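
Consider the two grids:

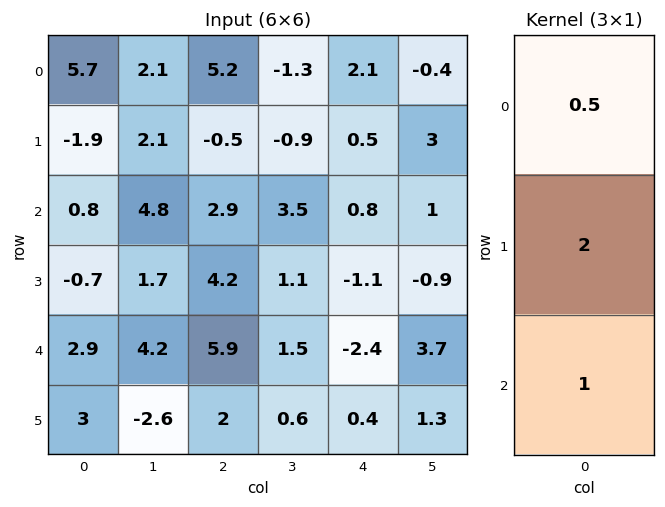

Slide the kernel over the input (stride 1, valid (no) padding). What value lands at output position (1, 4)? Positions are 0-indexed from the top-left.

The receptive field on the input at this output position is [0.5 / 0.8 / -1.1]. Elementwise product with the kernel and sum: 0.5·0.5 + 0.8·2 + -1.1·1.

0.75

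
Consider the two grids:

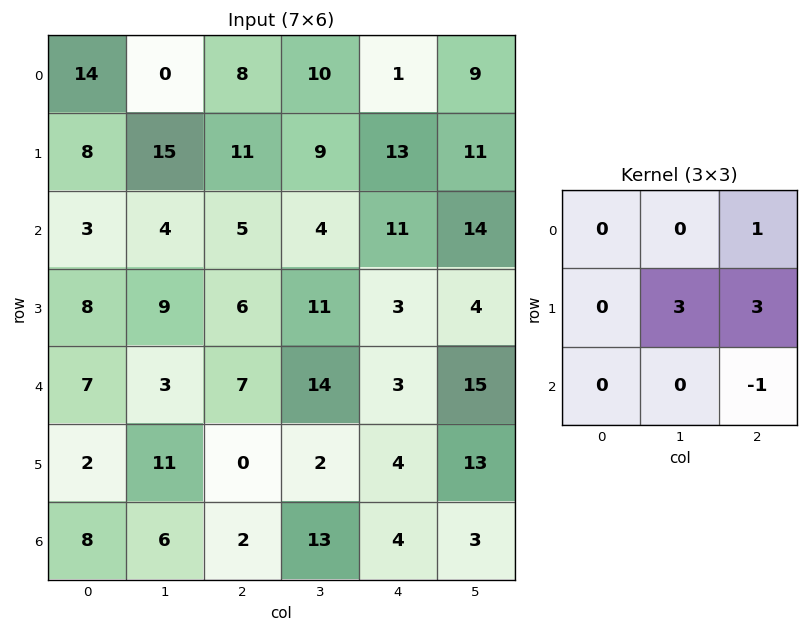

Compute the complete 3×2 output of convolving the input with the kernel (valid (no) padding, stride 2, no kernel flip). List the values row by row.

Output[0,0]: The receptive field on the input at this output position is [14 0 8 / 8 15 11 / 3 4 5]. Elementwise product with the kernel and sum: 8·1 + 15·3 + 11·3 + 5·-1.

81 56
43 50
38 17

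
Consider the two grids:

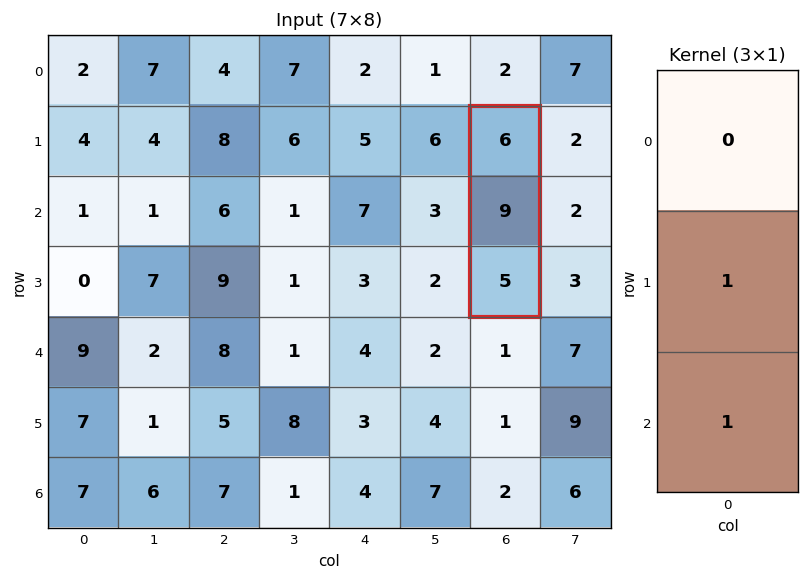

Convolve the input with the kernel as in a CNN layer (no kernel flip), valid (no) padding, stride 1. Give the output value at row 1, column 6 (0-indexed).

The receptive field on the input at this output position is [6 / 9 / 5]. Elementwise product with the kernel and sum: 9·1 + 5·1.

14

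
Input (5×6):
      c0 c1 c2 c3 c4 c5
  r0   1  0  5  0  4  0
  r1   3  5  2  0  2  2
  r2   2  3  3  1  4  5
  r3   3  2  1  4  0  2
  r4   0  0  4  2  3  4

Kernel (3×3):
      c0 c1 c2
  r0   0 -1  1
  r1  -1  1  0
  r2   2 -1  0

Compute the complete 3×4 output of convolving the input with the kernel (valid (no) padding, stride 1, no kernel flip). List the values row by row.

Output[0,0]: The receptive field on the input at this output position is [1 0 5 / 3 5 2 / 2 3 3]. Elementwise product with the kernel and sum: 0·-1 + 5·1 + 3·-1 + 5·1 + 2·2 + 3·-1.
Output[0,1]: The receptive field on the input at this output position is [0 5 0 / 5 2 0 / 3 3 1]. Elementwise product with the kernel and sum: 5·-1 + 0·1 + 5·-1 + 2·1 + 3·2 + 3·-1.

8 -5 7 -4
2 1 -2 11
-1 -7 12 -2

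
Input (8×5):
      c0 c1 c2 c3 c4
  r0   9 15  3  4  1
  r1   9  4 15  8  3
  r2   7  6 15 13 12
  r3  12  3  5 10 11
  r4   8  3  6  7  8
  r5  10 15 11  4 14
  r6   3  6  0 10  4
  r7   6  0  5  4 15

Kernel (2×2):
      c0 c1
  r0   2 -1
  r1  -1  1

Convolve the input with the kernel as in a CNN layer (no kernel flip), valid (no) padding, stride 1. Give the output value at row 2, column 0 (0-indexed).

-1

The receptive field on the input at this output position is [7 6 / 12 3]. Elementwise product with the kernel and sum: 7·2 + 6·-1 + 12·-1 + 3·1.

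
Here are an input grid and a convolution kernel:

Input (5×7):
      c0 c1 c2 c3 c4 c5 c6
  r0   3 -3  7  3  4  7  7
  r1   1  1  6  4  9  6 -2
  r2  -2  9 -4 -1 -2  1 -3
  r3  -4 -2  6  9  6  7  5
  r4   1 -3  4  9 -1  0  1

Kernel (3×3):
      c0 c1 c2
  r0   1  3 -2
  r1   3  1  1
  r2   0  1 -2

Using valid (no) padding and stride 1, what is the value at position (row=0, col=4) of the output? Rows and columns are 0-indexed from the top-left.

49

The receptive field on the input at this output position is [4 7 7 / 9 6 -2 / -2 1 -3]. Elementwise product with the kernel and sum: 4·1 + 7·3 + 7·-2 + 9·3 + 6·1 + -2·1 + 1·1 + -3·-2.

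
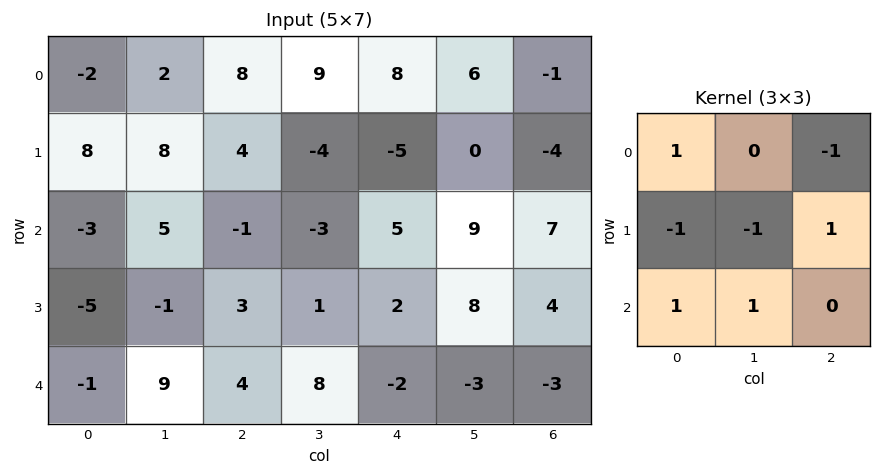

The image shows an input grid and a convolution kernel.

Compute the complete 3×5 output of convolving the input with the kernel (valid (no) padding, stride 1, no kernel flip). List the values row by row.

Output[0,0]: The receptive field on the input at this output position is [-2 2 8 / 8 8 4 / -3 5 -1]. Elementwise product with the kernel and sum: -2·1 + 8·-1 + 8·-1 + 8·-1 + 4·1 + -3·1 + 5·1.

-20 -19 -9 14 24
-5 7 22 6 2
15 20 4 -1 -13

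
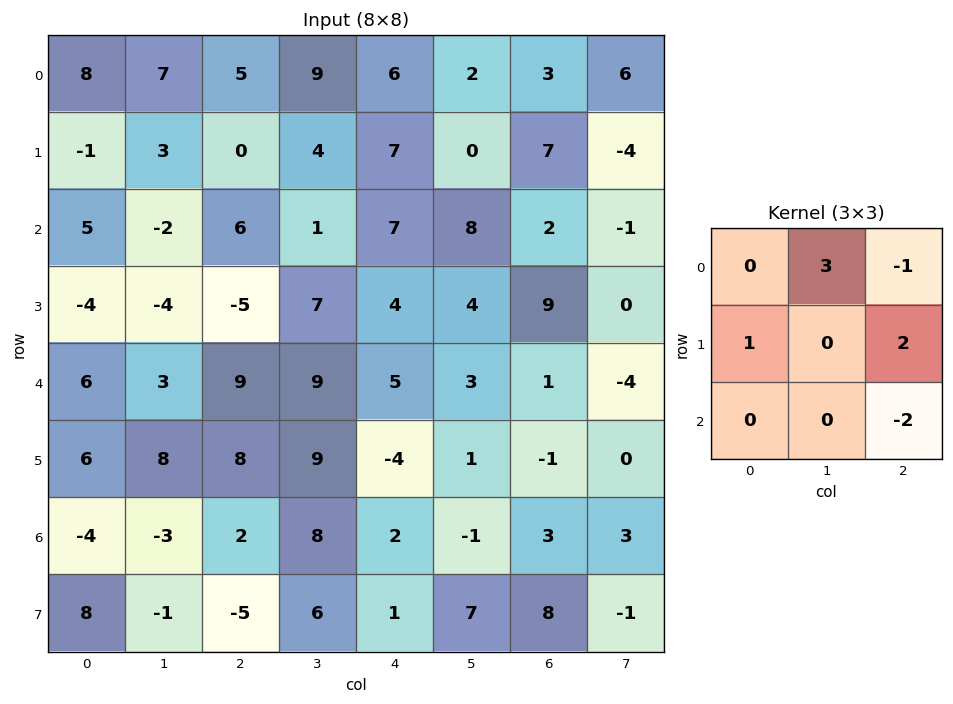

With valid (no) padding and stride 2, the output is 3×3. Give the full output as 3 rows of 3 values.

Output[0,0]: The receptive field on the input at this output position is [8 7 5 / -1 3 0 / 5 -2 6]. Elementwise product with the kernel and sum: 7·3 + 5·-1 + -1·1 + 0·2 + 6·-2.

3 21 20
-44 -11 42
18 18 -4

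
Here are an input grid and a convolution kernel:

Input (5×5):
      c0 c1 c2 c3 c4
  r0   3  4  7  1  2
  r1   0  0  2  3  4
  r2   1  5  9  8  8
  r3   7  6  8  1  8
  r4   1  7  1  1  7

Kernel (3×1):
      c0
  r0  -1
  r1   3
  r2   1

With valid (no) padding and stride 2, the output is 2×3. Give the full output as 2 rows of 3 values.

-2 8 18
21 16 23

Output[0,0]: The receptive field on the input at this output position is [3 / 0 / 1]. Elementwise product with the kernel and sum: 3·-1 + 0·3 + 1·1.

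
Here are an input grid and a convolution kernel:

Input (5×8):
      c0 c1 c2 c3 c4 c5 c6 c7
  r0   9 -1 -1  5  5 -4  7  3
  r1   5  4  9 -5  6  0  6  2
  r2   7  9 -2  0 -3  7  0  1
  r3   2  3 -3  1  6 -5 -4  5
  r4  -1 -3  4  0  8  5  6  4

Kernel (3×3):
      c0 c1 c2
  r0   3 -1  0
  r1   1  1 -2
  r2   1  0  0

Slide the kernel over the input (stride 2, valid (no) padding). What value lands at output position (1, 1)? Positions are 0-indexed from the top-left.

-16

The receptive field on the input at this output position is [-2 0 -3 / -3 1 6 / 4 0 8]. Elementwise product with the kernel and sum: -2·3 + 0·-1 + -3·1 + 1·1 + 6·-2 + 4·1.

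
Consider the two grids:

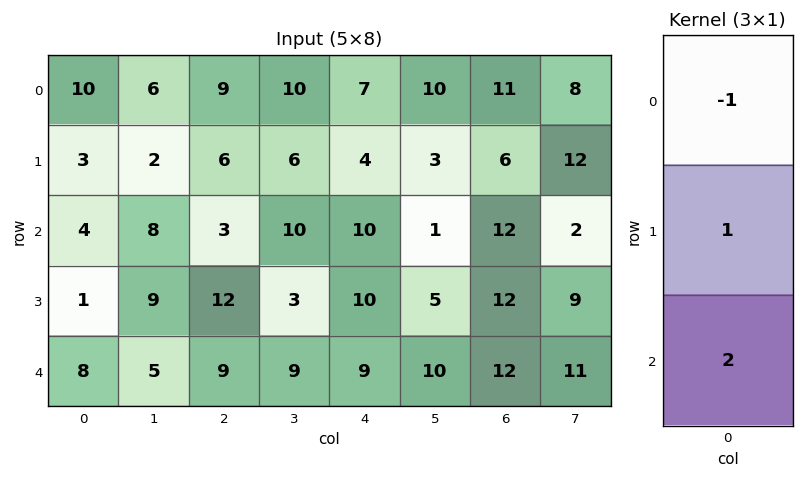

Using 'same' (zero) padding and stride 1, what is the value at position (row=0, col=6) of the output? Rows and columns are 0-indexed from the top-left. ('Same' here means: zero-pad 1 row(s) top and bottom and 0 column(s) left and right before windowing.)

23

The receptive field on the zero-padded input at this output position is [0 / 11 / 6]. Elementwise product with the kernel and sum: 0·-1 + 11·1 + 6·2.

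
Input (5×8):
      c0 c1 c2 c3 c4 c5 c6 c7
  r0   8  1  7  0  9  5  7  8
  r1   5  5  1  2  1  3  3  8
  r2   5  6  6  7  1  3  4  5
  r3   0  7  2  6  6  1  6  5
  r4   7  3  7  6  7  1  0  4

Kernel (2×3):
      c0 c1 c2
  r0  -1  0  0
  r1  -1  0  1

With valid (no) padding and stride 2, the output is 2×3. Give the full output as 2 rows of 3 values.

-12 -7 -7
-3 -2 -1

Output[0,0]: The receptive field on the input at this output position is [8 1 7 / 5 5 1]. Elementwise product with the kernel and sum: 8·-1 + 5·-1 + 1·1.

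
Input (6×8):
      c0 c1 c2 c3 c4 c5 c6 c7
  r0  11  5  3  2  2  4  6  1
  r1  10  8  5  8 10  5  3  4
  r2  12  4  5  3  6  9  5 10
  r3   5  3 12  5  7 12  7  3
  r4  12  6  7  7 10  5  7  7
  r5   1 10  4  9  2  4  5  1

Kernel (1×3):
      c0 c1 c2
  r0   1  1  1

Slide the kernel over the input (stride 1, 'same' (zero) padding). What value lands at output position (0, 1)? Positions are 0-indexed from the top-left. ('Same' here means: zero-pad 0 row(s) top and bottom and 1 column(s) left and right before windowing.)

19

The receptive field on the zero-padded input at this output position is [11 5 3]. Elementwise product with the kernel and sum: 11·1 + 5·1 + 3·1.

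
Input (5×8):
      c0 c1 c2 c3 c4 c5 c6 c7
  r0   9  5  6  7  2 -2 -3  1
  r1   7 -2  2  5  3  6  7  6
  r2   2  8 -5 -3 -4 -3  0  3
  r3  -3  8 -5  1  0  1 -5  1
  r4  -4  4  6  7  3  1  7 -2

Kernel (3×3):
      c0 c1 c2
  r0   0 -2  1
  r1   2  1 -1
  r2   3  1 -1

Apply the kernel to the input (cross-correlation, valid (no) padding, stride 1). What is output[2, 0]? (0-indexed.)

The receptive field on the input at this output position is [2 8 -5 / -3 8 -5 / -4 4 6]. Elementwise product with the kernel and sum: 8·-2 + -5·1 + -3·2 + 8·1 + -5·-1 + -4·3 + 4·1 + 6·-1.

-28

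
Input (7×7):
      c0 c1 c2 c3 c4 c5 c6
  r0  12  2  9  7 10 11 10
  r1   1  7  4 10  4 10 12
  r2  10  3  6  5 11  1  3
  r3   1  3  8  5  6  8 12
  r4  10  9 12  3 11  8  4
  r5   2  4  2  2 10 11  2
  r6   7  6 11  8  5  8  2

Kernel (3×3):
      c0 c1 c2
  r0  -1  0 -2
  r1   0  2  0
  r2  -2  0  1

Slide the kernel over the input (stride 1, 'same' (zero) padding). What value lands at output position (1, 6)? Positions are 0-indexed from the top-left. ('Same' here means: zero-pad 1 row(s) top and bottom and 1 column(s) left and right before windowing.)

The receptive field on the zero-padded input at this output position is [11 10 0 / 10 12 0 / 1 3 0]. Elementwise product with the kernel and sum: 11·-1 + 0·-2 + 12·2 + 1·-2 + 0·1.

11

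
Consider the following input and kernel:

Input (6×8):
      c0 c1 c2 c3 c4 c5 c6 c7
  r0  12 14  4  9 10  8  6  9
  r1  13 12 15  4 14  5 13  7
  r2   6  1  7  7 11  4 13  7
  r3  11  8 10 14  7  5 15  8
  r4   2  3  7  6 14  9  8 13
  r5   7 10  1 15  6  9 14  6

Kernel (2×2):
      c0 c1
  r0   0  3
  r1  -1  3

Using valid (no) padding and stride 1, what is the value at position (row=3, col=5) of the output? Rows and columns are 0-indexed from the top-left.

60

The receptive field on the input at this output position is [5 15 / 9 8]. Elementwise product with the kernel and sum: 15·3 + 9·-1 + 8·3.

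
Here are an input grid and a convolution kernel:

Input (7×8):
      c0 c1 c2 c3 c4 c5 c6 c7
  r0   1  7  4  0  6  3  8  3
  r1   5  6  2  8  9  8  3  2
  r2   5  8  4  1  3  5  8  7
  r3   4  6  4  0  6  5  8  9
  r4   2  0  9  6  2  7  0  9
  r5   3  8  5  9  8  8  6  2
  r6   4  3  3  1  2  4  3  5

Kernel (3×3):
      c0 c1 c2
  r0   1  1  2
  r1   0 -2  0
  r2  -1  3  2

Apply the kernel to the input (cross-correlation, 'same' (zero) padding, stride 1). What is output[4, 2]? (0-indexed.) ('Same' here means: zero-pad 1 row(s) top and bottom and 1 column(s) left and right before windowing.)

The receptive field on the zero-padded input at this output position is [6 4 0 / 0 9 6 / 8 5 9]. Elementwise product with the kernel and sum: 6·1 + 4·1 + 0·2 + 9·-2 + 8·-1 + 5·3 + 9·2.

17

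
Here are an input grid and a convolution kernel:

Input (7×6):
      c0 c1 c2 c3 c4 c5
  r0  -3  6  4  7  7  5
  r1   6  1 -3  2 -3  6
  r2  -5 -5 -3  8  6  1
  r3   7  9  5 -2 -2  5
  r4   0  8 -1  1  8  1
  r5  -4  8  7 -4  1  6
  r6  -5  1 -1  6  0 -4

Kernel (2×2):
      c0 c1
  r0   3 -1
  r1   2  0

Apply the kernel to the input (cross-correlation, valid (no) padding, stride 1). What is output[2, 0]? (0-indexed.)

4

The receptive field on the input at this output position is [-5 -5 / 7 9]. Elementwise product with the kernel and sum: -5·3 + -5·-1 + 7·2.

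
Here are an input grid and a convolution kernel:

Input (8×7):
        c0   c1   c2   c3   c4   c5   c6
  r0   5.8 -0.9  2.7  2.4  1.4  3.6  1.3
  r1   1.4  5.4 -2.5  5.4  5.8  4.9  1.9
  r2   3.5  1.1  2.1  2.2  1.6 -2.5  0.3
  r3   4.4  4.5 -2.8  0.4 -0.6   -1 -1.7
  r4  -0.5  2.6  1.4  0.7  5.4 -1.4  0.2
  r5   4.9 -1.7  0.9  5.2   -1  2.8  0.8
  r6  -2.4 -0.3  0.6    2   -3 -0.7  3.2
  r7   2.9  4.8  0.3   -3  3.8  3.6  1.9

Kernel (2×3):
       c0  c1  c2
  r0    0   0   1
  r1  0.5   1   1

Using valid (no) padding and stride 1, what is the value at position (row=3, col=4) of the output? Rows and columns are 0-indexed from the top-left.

-0.2

The receptive field on the input at this output position is [-0.6 -1 -1.7 / 5.4 -1.4 0.2]. Elementwise product with the kernel and sum: -1.7·1 + 5.4·0.5 + -1.4·1 + 0.2·1.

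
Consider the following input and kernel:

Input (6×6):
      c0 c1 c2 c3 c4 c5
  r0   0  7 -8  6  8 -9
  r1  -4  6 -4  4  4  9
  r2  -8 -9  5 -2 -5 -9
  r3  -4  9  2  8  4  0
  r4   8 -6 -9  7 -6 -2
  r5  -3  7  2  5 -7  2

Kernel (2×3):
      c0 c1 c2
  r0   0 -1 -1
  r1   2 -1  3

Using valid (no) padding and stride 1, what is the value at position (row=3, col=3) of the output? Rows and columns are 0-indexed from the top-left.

The receptive field on the input at this output position is [8 4 0 / 7 -6 -2]. Elementwise product with the kernel and sum: 4·-1 + 0·-1 + 7·2 + -6·-1 + -2·3.

10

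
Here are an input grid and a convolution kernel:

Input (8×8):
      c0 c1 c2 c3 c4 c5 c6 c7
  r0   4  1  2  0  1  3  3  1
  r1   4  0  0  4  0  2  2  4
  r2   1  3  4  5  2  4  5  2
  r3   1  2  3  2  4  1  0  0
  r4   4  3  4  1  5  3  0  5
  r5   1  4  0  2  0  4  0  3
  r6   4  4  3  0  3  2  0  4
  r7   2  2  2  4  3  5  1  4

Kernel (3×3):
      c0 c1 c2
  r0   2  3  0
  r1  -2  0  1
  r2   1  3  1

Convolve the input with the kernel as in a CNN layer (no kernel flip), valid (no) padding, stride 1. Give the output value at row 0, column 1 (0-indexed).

The receptive field on the input at this output position is [1 2 0 / 0 0 4 / 3 4 5]. Elementwise product with the kernel and sum: 1·2 + 2·3 + 0·-2 + 4·1 + 3·1 + 4·3 + 5·1.

32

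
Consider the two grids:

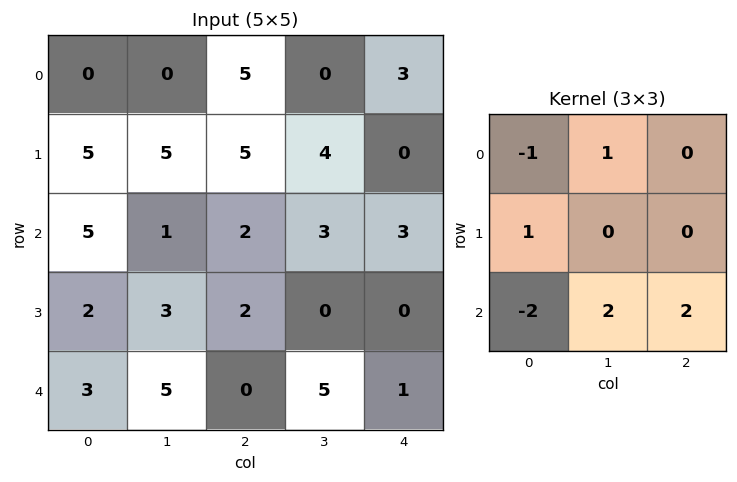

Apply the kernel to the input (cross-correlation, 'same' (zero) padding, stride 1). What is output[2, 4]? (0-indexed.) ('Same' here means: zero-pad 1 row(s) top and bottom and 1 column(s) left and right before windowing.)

-1

The receptive field on the zero-padded input at this output position is [4 0 0 / 3 3 0 / 0 0 0]. Elementwise product with the kernel and sum: 4·-1 + 0·1 + 3·1 + 0·-2 + 0·2 + 0·2.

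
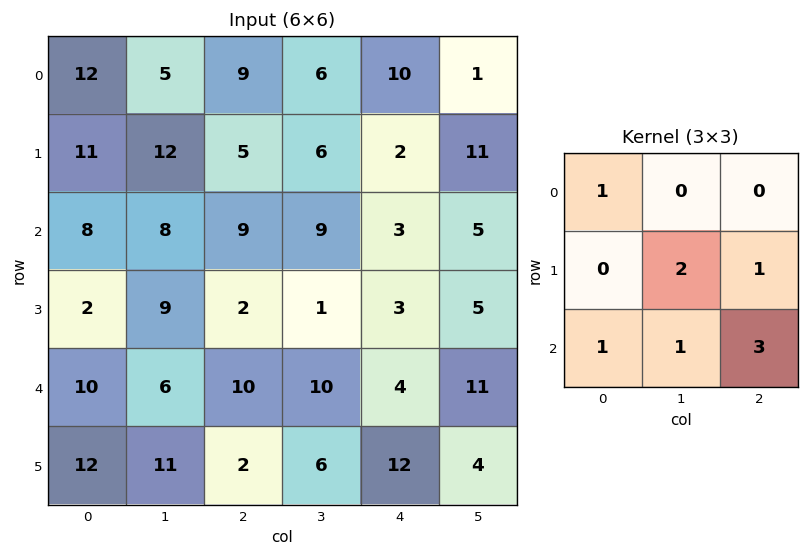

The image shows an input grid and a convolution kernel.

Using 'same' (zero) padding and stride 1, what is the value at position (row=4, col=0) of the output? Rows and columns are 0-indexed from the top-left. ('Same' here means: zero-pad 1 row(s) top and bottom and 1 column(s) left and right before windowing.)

71

The receptive field on the zero-padded input at this output position is [0 2 9 / 0 10 6 / 0 12 11]. Elementwise product with the kernel and sum: 0·1 + 10·2 + 6·1 + 0·1 + 12·1 + 11·3.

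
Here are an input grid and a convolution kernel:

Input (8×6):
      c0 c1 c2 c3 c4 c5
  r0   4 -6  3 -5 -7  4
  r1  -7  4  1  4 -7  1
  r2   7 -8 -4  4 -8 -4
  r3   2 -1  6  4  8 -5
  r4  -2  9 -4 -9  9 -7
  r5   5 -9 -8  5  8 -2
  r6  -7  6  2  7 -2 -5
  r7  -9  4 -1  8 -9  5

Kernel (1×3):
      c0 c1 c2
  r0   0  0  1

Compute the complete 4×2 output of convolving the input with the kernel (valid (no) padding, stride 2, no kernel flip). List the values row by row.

Output[0,0]: The receptive field on the input at this output position is [4 -6 3]. Elementwise product with the kernel and sum: 3·1.

3 -7
-4 -8
-4 9
2 -2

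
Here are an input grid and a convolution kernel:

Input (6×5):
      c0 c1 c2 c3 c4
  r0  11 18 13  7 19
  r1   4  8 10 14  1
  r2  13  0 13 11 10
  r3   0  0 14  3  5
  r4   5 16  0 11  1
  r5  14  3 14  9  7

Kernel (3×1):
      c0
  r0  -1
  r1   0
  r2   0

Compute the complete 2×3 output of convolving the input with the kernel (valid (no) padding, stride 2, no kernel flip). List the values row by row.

Output[0,0]: The receptive field on the input at this output position is [11 / 4 / 13]. Elementwise product with the kernel and sum: 11·-1.

-11 -13 -19
-13 -13 -10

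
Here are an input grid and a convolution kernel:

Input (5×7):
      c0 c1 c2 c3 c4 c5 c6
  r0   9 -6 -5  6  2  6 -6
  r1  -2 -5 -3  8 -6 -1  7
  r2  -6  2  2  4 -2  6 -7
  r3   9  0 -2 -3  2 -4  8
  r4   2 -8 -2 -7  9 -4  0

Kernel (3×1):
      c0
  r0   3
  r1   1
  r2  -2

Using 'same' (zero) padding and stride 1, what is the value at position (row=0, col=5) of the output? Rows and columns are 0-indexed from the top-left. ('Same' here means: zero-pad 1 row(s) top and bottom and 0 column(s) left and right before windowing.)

The receptive field on the zero-padded input at this output position is [0 / 6 / -1]. Elementwise product with the kernel and sum: 0·3 + 6·1 + -1·-2.

8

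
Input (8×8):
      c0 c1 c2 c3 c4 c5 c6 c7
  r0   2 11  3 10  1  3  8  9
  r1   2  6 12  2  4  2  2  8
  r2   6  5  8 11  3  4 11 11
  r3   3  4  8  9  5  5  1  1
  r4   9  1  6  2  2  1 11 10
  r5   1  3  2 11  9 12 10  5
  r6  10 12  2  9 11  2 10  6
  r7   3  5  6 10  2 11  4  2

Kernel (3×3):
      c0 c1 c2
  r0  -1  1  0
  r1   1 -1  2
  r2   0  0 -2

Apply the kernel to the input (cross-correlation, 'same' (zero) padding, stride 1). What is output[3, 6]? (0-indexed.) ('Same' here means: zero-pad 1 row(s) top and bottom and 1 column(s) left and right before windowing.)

The receptive field on the zero-padded input at this output position is [4 11 11 / 5 1 1 / 1 11 10]. Elementwise product with the kernel and sum: 4·-1 + 11·1 + 5·1 + 1·-1 + 1·2 + 10·-2.

-7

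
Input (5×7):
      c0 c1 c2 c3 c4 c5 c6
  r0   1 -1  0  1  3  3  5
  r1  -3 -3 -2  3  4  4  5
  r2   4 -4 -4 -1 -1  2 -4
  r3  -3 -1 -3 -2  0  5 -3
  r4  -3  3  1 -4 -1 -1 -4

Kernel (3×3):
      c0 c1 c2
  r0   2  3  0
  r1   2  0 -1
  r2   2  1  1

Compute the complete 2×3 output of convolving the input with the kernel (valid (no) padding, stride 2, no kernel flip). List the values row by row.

Output[0,0]: The receptive field on the input at this output position is [1 -1 0 / -3 -3 -2 / 4 -4 -4]. Elementwise product with the kernel and sum: 1·2 + -1·3 + -3·2 + -2·-1 + 4·2 + -4·1 + -4·1.

-5 -15 14
-9 -20 0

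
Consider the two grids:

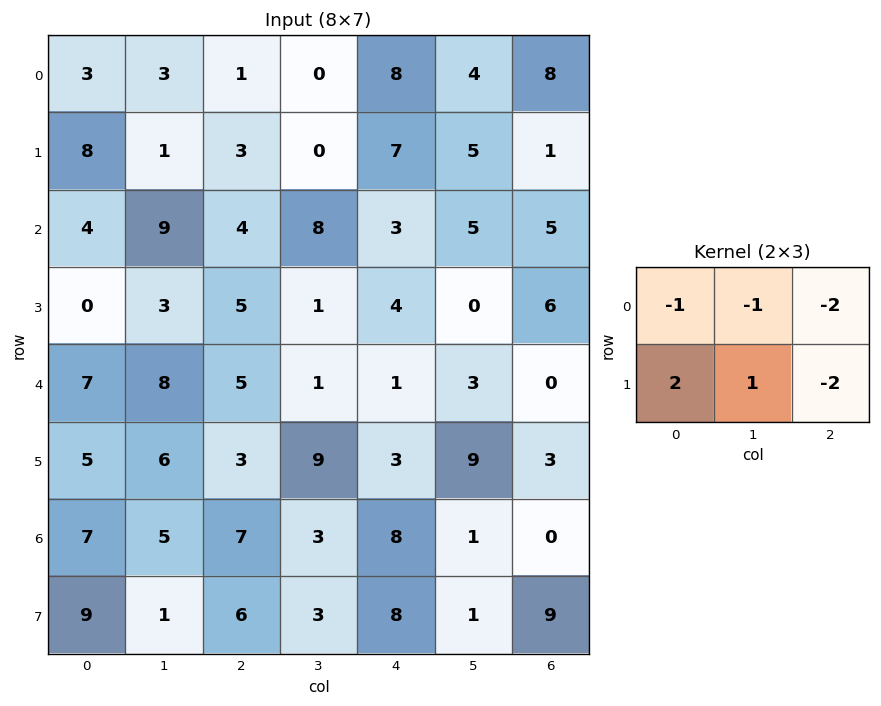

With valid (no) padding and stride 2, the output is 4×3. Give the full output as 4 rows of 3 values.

Output[0,0]: The receptive field on the input at this output position is [3 3 1 / 8 1 3]. Elementwise product with the kernel and sum: 3·-1 + 3·-1 + 1·-2 + 8·2 + 1·1 + 3·-2.

3 -25 -11
-28 -15 -22
-15 1 5
-19 -27 -10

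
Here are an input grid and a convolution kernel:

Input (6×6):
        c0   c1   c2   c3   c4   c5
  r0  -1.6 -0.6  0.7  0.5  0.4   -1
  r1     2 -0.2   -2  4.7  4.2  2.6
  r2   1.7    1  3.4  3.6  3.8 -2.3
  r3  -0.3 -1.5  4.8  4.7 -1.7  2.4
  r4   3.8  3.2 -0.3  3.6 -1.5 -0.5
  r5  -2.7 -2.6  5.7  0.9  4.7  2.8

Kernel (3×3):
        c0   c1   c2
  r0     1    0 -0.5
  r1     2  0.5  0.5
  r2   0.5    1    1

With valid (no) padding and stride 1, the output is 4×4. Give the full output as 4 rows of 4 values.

6.2 7.6 10.05 17.1
11.75 11.7 11.8 14.4
5.85 5.85 14.55 14.3
8.1 9.5 14.55 17.65

Output[0,0]: The receptive field on the input at this output position is [-1.6 -0.6 0.7 / 2 -0.2 -2 / 1.7 1 3.4]. Elementwise product with the kernel and sum: -1.6·1 + 0.7·-0.5 + 2·2 + -0.2·0.5 + -2·0.5 + 1.7·0.5 + 1·1 + 3.4·1.
Output[0,1]: The receptive field on the input at this output position is [-0.6 0.7 0.5 / -0.2 -2 4.7 / 1 3.4 3.6]. Elementwise product with the kernel and sum: -0.6·1 + 0.5·-0.5 + -0.2·2 + -2·0.5 + 4.7·0.5 + 1·0.5 + 3.4·1 + 3.6·1.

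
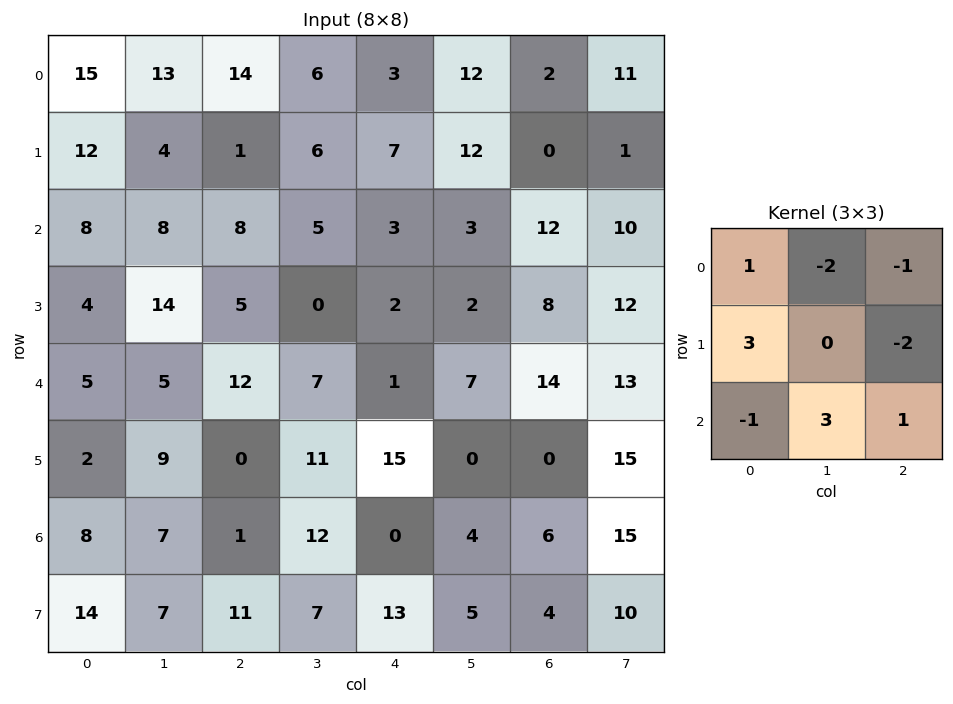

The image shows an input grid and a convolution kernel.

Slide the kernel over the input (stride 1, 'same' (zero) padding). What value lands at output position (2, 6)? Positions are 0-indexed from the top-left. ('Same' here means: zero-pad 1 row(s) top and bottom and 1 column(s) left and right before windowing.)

The receptive field on the zero-padded input at this output position is [12 0 1 / 3 12 10 / 2 8 12]. Elementwise product with the kernel and sum: 12·1 + 0·-2 + 1·-1 + 3·3 + 10·-2 + 2·-1 + 8·3 + 12·1.

34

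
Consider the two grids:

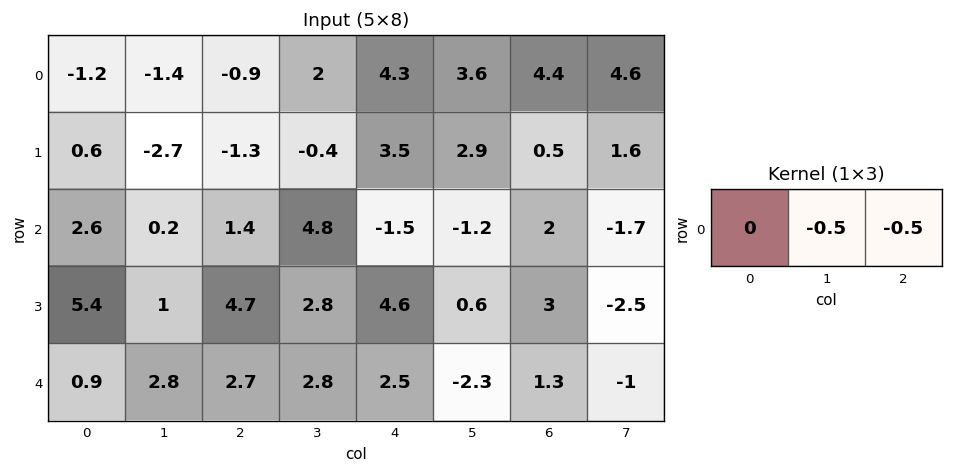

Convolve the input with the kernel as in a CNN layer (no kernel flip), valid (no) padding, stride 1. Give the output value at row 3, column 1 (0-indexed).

-3.75

The receptive field on the input at this output position is [1 4.7 2.8]. Elementwise product with the kernel and sum: 4.7·-0.5 + 2.8·-0.5.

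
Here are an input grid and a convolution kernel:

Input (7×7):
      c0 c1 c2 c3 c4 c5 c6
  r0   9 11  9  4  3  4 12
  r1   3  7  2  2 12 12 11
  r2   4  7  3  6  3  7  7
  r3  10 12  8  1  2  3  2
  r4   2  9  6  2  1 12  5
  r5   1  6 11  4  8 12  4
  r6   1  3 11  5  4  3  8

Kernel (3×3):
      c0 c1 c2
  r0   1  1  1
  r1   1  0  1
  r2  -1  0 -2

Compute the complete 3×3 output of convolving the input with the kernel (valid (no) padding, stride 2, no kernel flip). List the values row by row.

Output[0,0]: The receptive field on the input at this output position is [9 11 9 / 3 7 2 / 4 7 3]. Elementwise product with the kernel and sum: 9·1 + 11·1 + 9·1 + 3·1 + 2·1 + 4·-1 + 3·-2.

24 21 25
18 14 10
6 9 10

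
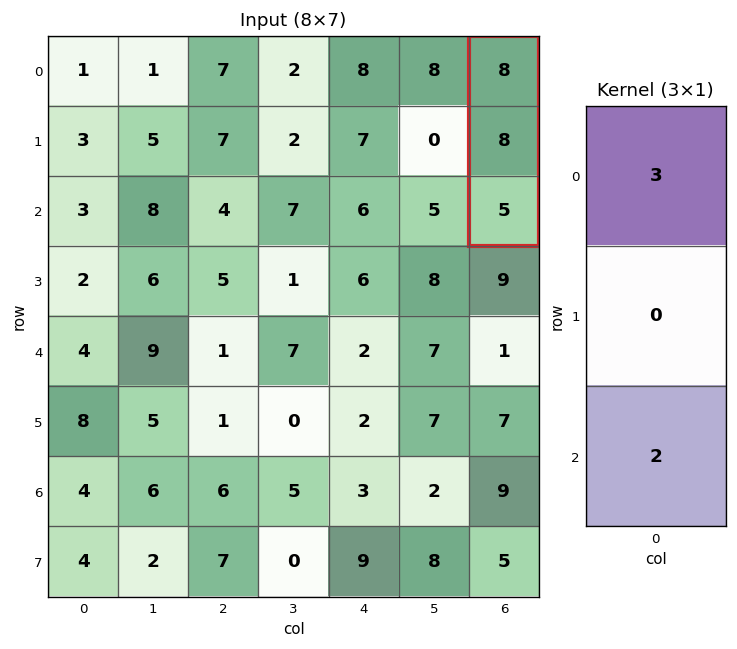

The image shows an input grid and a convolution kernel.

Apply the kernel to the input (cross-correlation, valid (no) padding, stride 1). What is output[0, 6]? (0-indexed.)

34

The receptive field on the input at this output position is [8 / 8 / 5]. Elementwise product with the kernel and sum: 8·3 + 5·2.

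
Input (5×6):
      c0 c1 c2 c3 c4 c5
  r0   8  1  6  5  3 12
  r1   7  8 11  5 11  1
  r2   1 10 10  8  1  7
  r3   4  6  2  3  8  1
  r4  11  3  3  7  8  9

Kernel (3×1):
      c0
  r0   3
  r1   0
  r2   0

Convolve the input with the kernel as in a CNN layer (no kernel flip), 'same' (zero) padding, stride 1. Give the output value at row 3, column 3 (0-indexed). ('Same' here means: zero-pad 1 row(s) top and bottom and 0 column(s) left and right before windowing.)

24

The receptive field on the zero-padded input at this output position is [8 / 3 / 7]. Elementwise product with the kernel and sum: 8·3.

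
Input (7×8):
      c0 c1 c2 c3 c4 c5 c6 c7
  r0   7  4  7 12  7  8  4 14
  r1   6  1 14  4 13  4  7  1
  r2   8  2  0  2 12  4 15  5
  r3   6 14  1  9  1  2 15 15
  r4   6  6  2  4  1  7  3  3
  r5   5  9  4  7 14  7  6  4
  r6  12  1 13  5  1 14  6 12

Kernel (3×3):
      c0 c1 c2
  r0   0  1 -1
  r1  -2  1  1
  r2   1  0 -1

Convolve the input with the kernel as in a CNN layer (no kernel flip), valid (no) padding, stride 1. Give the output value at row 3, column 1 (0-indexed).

-12

The receptive field on the input at this output position is [14 1 9 / 6 2 4 / 9 4 7]. Elementwise product with the kernel and sum: 1·1 + 9·-1 + 6·-2 + 2·1 + 4·1 + 9·1 + 7·-1.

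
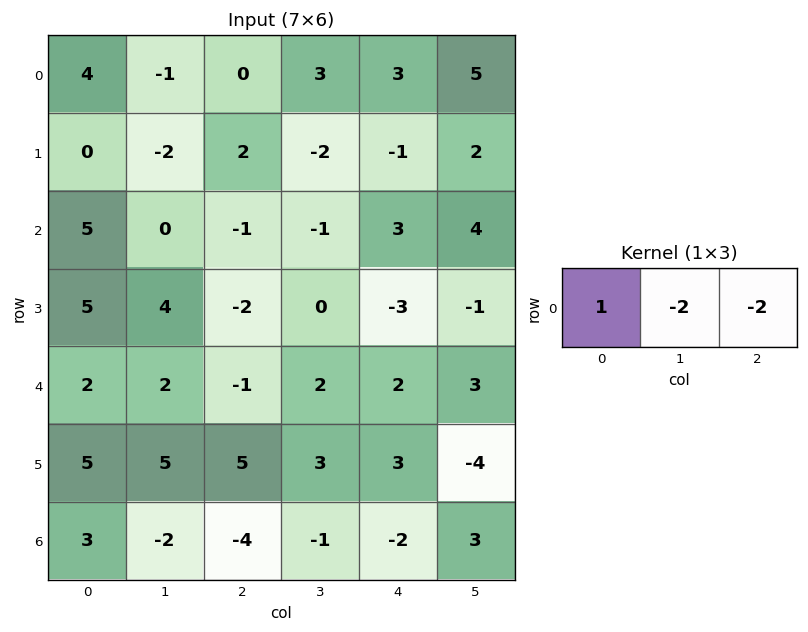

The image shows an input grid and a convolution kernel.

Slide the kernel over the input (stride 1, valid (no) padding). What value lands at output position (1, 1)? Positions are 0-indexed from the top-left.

-2

The receptive field on the input at this output position is [-2 2 -2]. Elementwise product with the kernel and sum: -2·1 + 2·-2 + -2·-2.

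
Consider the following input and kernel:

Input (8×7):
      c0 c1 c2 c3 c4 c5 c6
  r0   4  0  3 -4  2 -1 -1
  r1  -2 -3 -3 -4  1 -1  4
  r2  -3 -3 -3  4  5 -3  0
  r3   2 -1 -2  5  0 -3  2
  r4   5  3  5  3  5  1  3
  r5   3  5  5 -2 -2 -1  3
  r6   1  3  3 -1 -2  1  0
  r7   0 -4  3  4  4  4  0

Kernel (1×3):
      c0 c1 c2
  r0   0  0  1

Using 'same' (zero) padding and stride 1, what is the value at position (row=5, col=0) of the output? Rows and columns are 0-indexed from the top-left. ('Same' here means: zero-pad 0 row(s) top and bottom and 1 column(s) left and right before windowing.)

5

The receptive field on the zero-padded input at this output position is [0 3 5]. Elementwise product with the kernel and sum: 5·1.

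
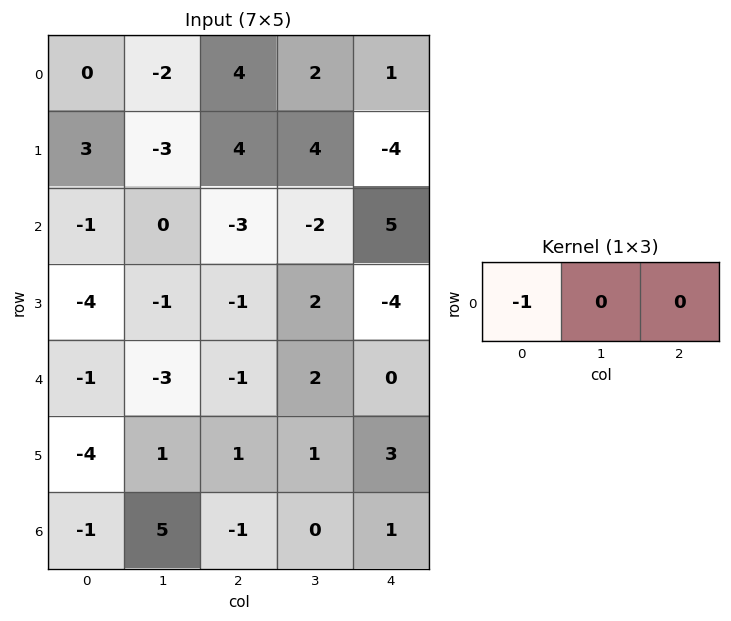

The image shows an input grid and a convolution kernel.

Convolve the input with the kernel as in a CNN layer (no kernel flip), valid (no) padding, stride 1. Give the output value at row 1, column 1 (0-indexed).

3

The receptive field on the input at this output position is [-3 4 4]. Elementwise product with the kernel and sum: -3·-1.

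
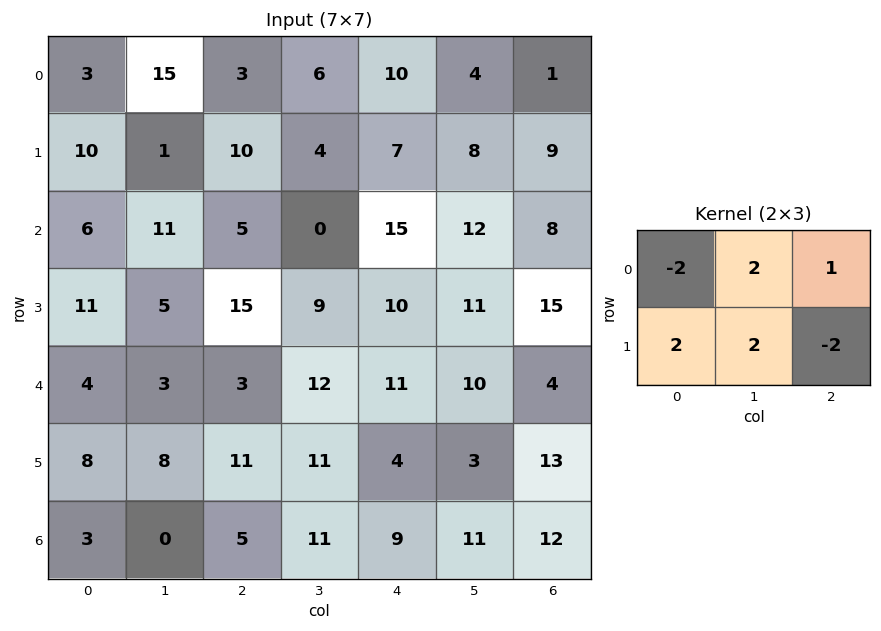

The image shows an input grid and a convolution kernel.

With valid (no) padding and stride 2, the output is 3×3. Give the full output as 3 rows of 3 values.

29 30 1
17 33 14
11 65 -10

Output[0,0]: The receptive field on the input at this output position is [3 15 3 / 10 1 10]. Elementwise product with the kernel and sum: 3·-2 + 15·2 + 3·1 + 10·2 + 1·2 + 10·-2.
Output[0,1]: The receptive field on the input at this output position is [3 6 10 / 10 4 7]. Elementwise product with the kernel and sum: 3·-2 + 6·2 + 10·1 + 10·2 + 4·2 + 7·-2.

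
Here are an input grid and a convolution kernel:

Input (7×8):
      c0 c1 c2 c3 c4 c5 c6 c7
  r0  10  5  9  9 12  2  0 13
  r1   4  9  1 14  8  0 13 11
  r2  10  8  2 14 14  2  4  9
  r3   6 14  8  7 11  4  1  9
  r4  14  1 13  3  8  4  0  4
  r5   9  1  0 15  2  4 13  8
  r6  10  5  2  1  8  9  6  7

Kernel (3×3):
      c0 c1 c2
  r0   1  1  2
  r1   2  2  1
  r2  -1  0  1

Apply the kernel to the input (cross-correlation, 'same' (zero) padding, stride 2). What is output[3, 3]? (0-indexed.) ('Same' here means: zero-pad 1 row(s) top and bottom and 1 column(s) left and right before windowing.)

The receptive field on the zero-padded input at this output position is [4 13 8 / 9 6 7 / 0 0 0]. Elementwise product with the kernel and sum: 4·1 + 13·1 + 8·2 + 9·2 + 6·2 + 7·1 + 0·-1 + 0·1.

70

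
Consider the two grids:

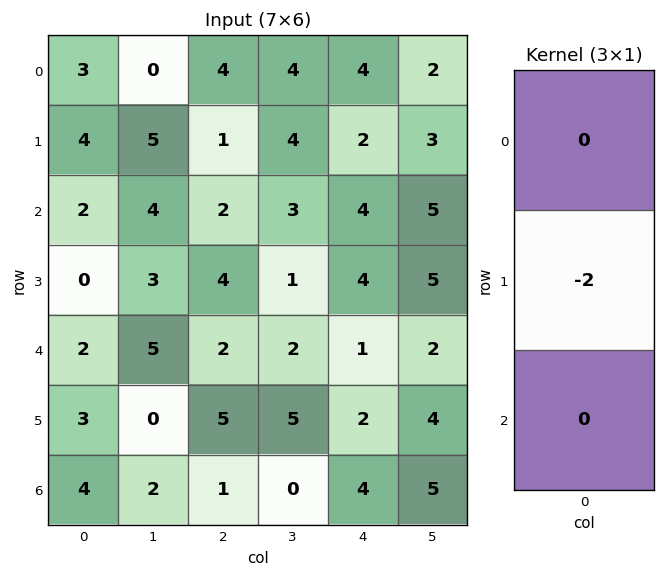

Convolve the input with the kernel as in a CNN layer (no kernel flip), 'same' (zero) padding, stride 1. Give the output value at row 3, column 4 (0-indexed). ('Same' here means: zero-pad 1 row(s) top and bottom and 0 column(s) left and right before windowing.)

-8

The receptive field on the zero-padded input at this output position is [4 / 4 / 1]. Elementwise product with the kernel and sum: 4·-2.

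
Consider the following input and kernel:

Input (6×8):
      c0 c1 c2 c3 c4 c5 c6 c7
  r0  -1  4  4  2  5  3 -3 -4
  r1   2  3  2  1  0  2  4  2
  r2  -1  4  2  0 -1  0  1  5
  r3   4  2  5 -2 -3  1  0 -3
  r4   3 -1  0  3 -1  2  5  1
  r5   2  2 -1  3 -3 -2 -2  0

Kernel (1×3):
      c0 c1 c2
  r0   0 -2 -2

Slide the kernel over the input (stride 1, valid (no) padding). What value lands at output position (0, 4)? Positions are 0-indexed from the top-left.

0

The receptive field on the input at this output position is [5 3 -3]. Elementwise product with the kernel and sum: 3·-2 + -3·-2.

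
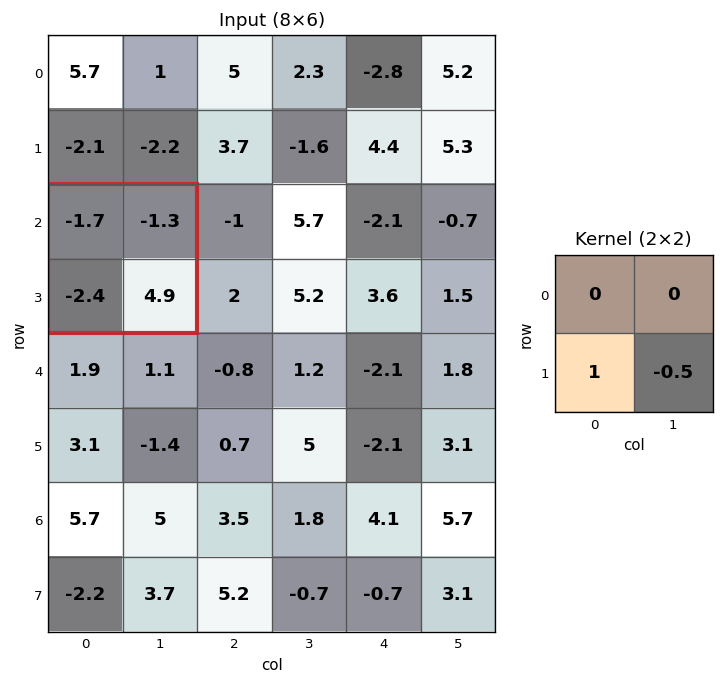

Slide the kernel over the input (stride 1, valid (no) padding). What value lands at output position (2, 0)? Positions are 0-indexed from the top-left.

The receptive field on the input at this output position is [-1.7 -1.3 / -2.4 4.9]. Elementwise product with the kernel and sum: -2.4·1 + 4.9·-0.5.

-4.85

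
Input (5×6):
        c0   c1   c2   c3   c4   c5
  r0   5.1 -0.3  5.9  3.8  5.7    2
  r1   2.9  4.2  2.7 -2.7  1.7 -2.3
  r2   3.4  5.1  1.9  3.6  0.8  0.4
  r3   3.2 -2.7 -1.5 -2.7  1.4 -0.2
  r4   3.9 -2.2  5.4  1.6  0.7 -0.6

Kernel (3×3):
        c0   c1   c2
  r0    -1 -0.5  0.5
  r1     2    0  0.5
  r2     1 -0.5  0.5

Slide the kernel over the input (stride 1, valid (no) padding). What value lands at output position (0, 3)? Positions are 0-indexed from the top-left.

-8.8

The receptive field on the input at this output position is [3.8 5.7 2 / -2.7 1.7 -2.3 / 3.6 0.8 0.4]. Elementwise product with the kernel and sum: 3.8·-1 + 5.7·-0.5 + 2·0.5 + -2.7·2 + -2.3·0.5 + 3.6·1 + 0.8·-0.5 + 0.4·0.5.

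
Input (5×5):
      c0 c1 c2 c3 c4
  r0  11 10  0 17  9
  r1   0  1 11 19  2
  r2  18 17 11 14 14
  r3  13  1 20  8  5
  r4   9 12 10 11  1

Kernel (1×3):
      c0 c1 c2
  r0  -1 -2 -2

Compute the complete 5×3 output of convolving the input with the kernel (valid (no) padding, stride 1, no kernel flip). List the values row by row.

Output[0,0]: The receptive field on the input at this output position is [11 10 0]. Elementwise product with the kernel and sum: 11·-1 + 10·-2 + 0·-2.
Output[0,1]: The receptive field on the input at this output position is [10 0 17]. Elementwise product with the kernel and sum: 10·-1 + 0·-2 + 17·-2.

-31 -44 -52
-24 -61 -53
-74 -67 -67
-55 -57 -46
-53 -54 -34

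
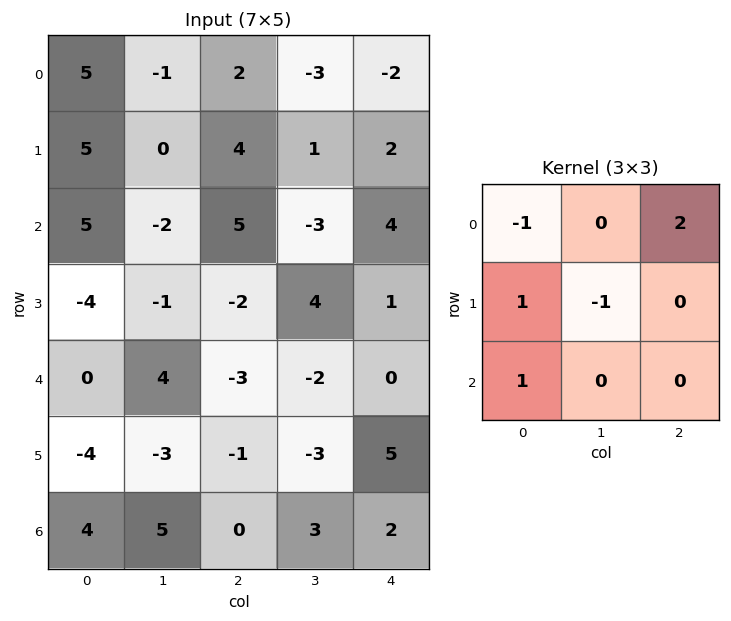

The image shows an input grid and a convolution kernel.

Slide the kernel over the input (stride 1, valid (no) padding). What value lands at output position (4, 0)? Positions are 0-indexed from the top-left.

-3

The receptive field on the input at this output position is [0 4 -3 / -4 -3 -1 / 4 5 0]. Elementwise product with the kernel and sum: 0·-1 + -3·2 + -4·1 + -3·-1 + 4·1.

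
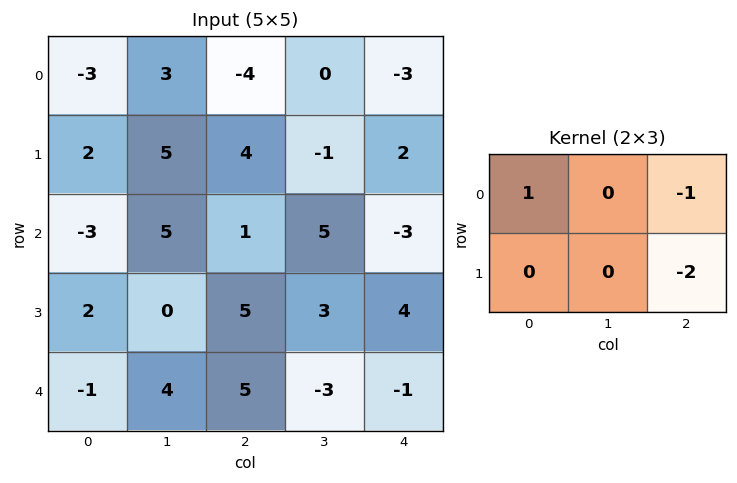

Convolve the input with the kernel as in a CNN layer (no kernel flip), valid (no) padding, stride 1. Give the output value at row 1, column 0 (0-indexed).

-4

The receptive field on the input at this output position is [2 5 4 / -3 5 1]. Elementwise product with the kernel and sum: 2·1 + 4·-1 + 1·-2.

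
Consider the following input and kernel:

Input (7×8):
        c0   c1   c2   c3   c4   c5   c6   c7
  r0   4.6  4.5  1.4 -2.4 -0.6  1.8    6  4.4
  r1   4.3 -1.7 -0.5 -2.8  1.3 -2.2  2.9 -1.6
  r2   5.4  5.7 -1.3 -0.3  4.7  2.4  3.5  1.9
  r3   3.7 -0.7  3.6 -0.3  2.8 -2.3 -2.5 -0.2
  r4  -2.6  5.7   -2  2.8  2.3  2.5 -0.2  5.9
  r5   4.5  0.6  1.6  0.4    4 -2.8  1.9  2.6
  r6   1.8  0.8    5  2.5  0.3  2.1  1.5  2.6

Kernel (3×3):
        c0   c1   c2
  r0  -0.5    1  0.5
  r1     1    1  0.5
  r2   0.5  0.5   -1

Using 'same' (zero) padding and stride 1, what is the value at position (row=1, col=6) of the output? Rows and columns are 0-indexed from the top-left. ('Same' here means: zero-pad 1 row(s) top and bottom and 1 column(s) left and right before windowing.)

8.25

The receptive field on the zero-padded input at this output position is [1.8 6 4.4 / -2.2 2.9 -1.6 / 2.4 3.5 1.9]. Elementwise product with the kernel and sum: 1.8·-0.5 + 6·1 + 4.4·0.5 + -2.2·1 + 2.9·1 + -1.6·0.5 + 2.4·0.5 + 3.5·0.5 + 1.9·-1.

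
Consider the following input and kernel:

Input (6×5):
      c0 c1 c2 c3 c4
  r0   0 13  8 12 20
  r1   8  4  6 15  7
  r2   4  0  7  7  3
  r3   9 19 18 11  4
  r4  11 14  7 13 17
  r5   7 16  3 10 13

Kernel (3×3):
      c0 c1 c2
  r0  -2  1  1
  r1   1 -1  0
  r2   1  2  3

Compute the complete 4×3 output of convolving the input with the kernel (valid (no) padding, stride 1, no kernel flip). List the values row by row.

Output[0,0]: The receptive field on the input at this output position is [0 13 8 / 8 4 6 / 4 0 7]. Elementwise product with the kernel and sum: 0·-2 + 13·1 + 8·1 + 8·1 + 4·-1 + 4·1 + 0·2 + 7·3.
Output[0,1]: The receptive field on the input at this output position is [13 8 12 / 4 6 15 / 0 7 7]. Elementwise product with the kernel and sum: 13·-2 + 8·1 + 12·1 + 4·1 + 6·-1 + 0·1 + 7·2 + 7·3.

50 27 37
99 94 62
49 82 87
64 50 35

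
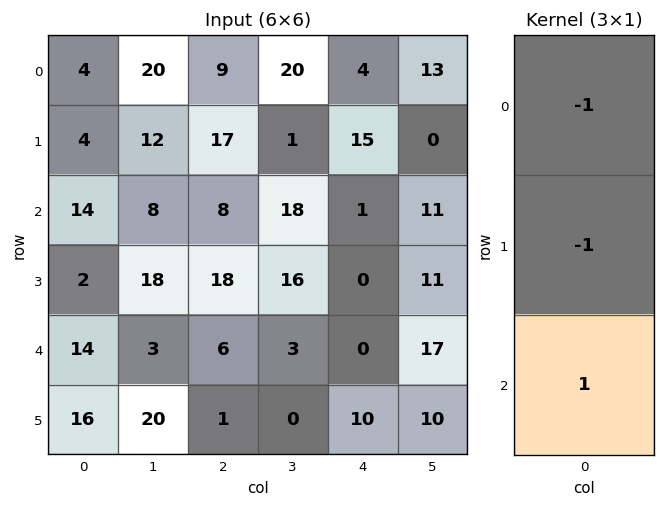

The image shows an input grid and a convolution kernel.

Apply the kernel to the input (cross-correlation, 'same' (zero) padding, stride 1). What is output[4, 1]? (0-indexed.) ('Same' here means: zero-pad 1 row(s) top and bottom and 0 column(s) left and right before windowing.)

The receptive field on the zero-padded input at this output position is [18 / 3 / 20]. Elementwise product with the kernel and sum: 18·-1 + 3·-1 + 20·1.

-1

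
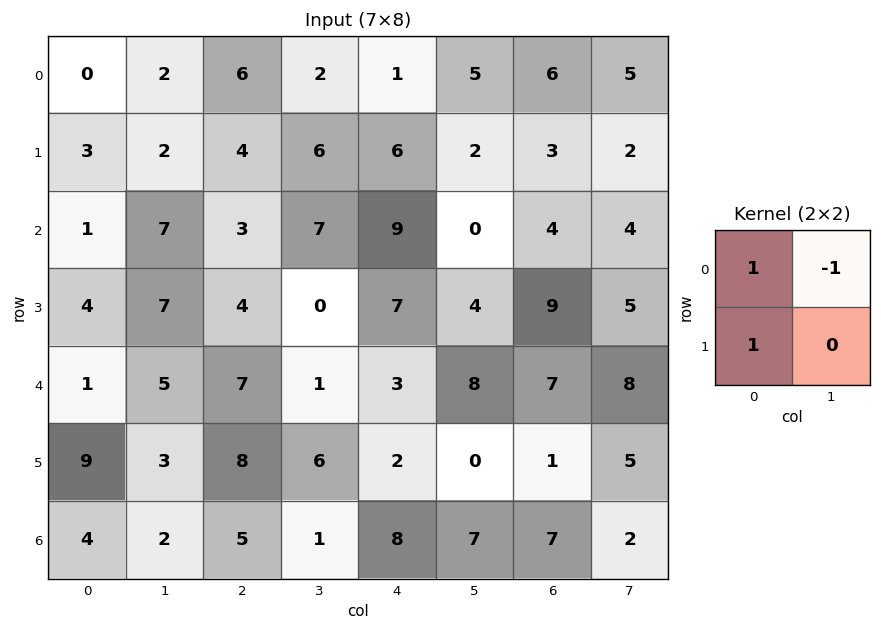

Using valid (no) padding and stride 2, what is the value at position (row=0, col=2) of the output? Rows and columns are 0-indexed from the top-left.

2

The receptive field on the input at this output position is [1 5 / 6 2]. Elementwise product with the kernel and sum: 1·1 + 5·-1 + 6·1.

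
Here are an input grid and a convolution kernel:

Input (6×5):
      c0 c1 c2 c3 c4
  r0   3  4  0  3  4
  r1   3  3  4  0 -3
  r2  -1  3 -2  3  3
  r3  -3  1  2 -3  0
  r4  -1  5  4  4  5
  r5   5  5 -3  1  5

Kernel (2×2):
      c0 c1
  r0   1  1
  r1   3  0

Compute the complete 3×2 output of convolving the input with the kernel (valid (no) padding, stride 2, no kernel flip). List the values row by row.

Output[0,0]: The receptive field on the input at this output position is [3 4 / 3 3]. Elementwise product with the kernel and sum: 3·1 + 4·1 + 3·3.

16 15
-7 7
19 -1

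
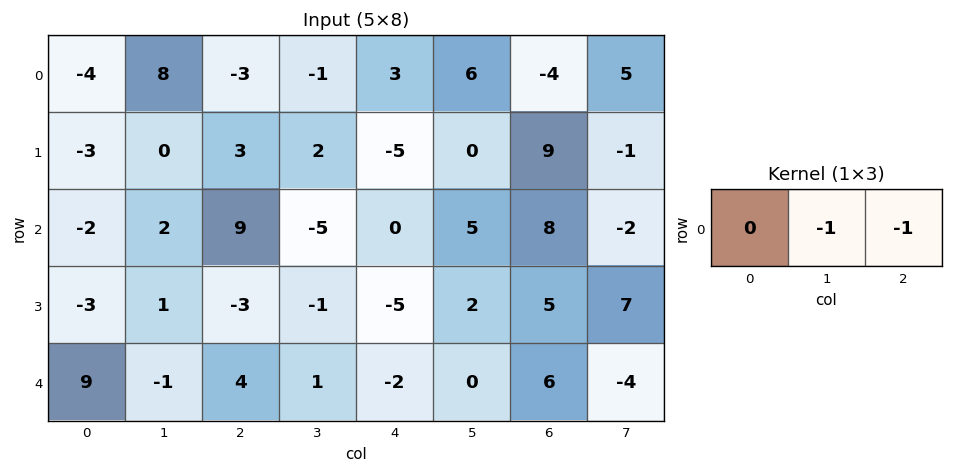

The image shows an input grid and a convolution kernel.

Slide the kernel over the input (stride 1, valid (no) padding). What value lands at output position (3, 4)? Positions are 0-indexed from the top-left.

The receptive field on the input at this output position is [-5 2 5]. Elementwise product with the kernel and sum: 2·-1 + 5·-1.

-7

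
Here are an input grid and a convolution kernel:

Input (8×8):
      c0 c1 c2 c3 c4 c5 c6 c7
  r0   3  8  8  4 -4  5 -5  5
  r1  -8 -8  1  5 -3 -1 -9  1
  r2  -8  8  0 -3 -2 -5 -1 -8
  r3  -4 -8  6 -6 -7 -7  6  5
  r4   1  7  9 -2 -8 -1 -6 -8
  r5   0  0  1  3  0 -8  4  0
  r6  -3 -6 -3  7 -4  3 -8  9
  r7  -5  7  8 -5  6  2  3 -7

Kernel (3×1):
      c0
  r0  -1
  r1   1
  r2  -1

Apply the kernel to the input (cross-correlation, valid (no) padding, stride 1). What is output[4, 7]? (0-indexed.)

The receptive field on the input at this output position is [-8 / 0 / 9]. Elementwise product with the kernel and sum: -8·-1 + 0·1 + 9·-1.

-1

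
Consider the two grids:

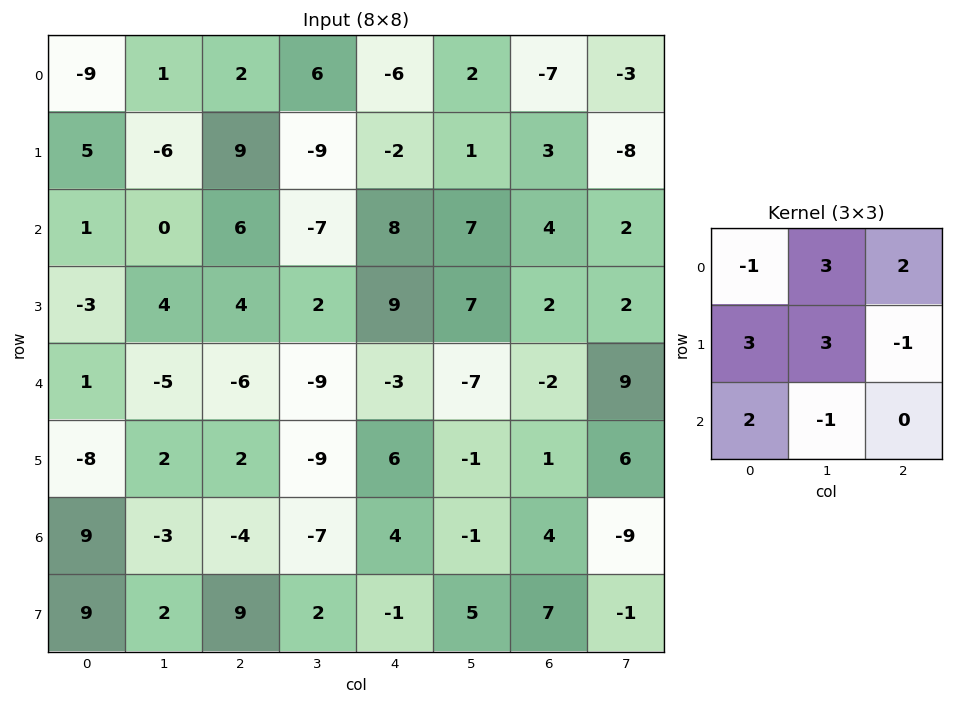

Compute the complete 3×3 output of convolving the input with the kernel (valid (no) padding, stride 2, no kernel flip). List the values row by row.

Output[0,0]: The receptive field on the input at this output position is [-9 1 2 / 5 -6 9 / 1 0 6]. Elementwise product with the kernel and sum: -9·-1 + 1·3 + 2·2 + 5·3 + -6·3 + 9·-1 + 1·2 + 0·-1.
Output[0,1]: The receptive field on the input at this output position is [2 6 -6 / 9 -9 -2 / 6 -7 8]. Elementwise product with the kernel and sum: 2·-1 + 6·3 + -6·2 + 9·3 + -9·3 + -2·-1 + 6·2 + -7·-1.

6 25 1
17 -5 68
-27 -55 1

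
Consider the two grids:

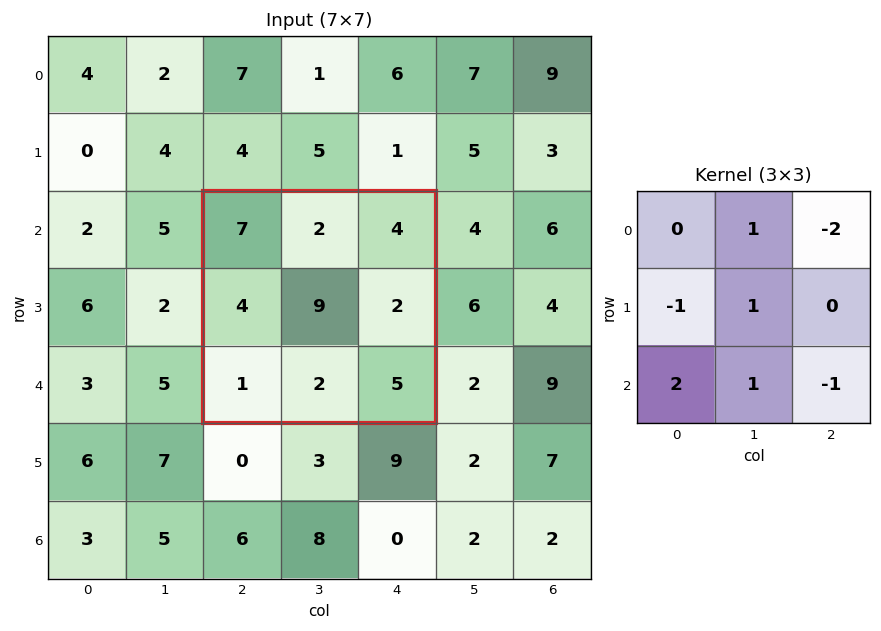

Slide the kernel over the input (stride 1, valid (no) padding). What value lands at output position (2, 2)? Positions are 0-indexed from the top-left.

The receptive field on the input at this output position is [7 2 4 / 4 9 2 / 1 2 5]. Elementwise product with the kernel and sum: 2·1 + 4·-2 + 4·-1 + 9·1 + 1·2 + 2·1 + 5·-1.

-2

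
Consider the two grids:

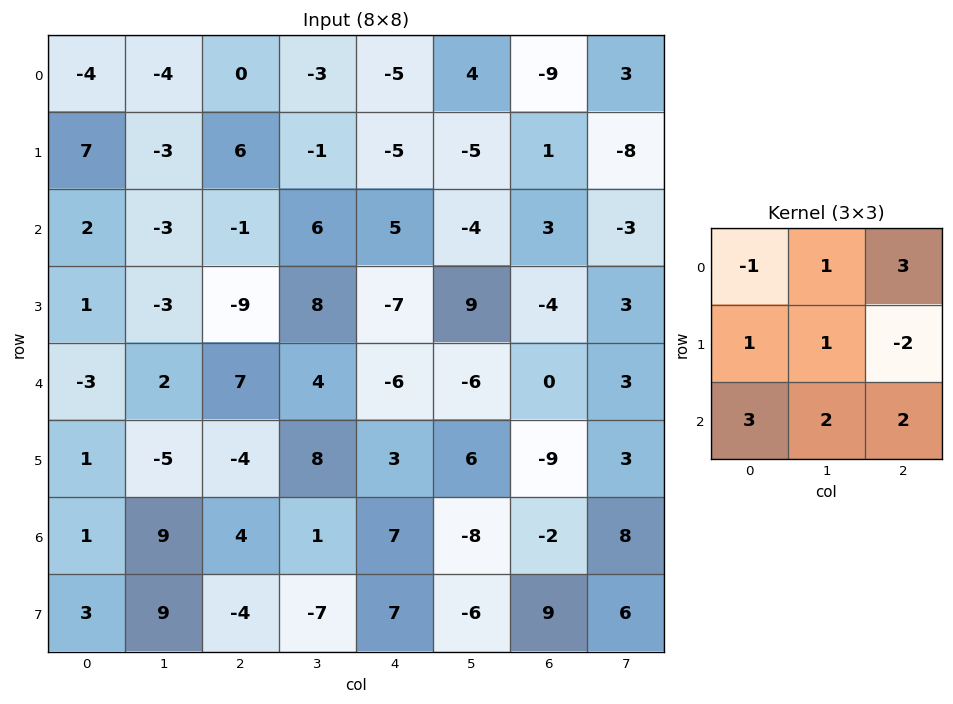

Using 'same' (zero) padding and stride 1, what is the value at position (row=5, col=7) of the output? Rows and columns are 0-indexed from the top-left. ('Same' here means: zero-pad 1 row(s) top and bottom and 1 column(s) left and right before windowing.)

The receptive field on the zero-padded input at this output position is [0 3 0 / -9 3 0 / -2 8 0]. Elementwise product with the kernel and sum: 0·-1 + 3·1 + 0·3 + -9·1 + 3·1 + 0·-2 + -2·3 + 8·2 + 0·2.

7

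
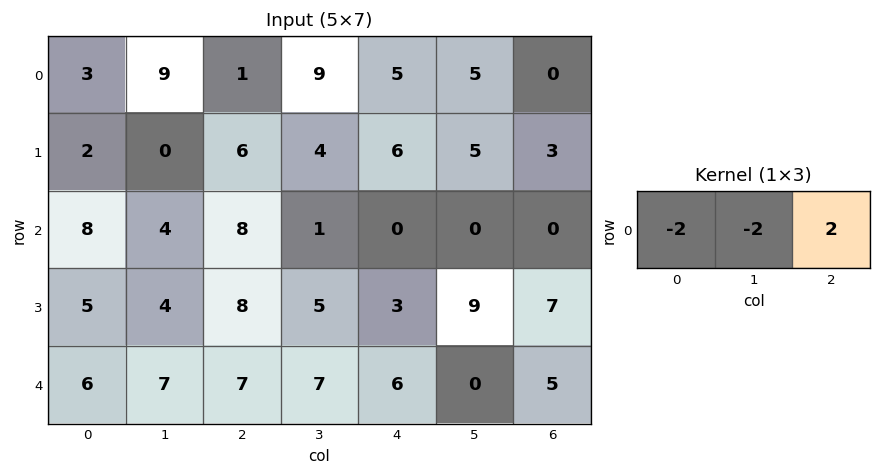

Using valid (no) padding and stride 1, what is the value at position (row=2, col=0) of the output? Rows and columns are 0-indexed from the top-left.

The receptive field on the input at this output position is [8 4 8]. Elementwise product with the kernel and sum: 8·-2 + 4·-2 + 8·2.

-8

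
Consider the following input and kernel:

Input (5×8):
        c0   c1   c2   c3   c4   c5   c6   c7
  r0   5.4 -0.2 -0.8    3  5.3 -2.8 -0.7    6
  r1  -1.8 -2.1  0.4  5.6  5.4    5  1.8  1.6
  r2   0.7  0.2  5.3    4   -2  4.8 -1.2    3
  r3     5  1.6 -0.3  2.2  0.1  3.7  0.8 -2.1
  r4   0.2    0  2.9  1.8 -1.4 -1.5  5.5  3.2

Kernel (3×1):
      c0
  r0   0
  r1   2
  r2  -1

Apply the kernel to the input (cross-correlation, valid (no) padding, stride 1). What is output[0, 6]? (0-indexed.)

The receptive field on the input at this output position is [-0.7 / 1.8 / -1.2]. Elementwise product with the kernel and sum: 1.8·2 + -1.2·-1.

4.8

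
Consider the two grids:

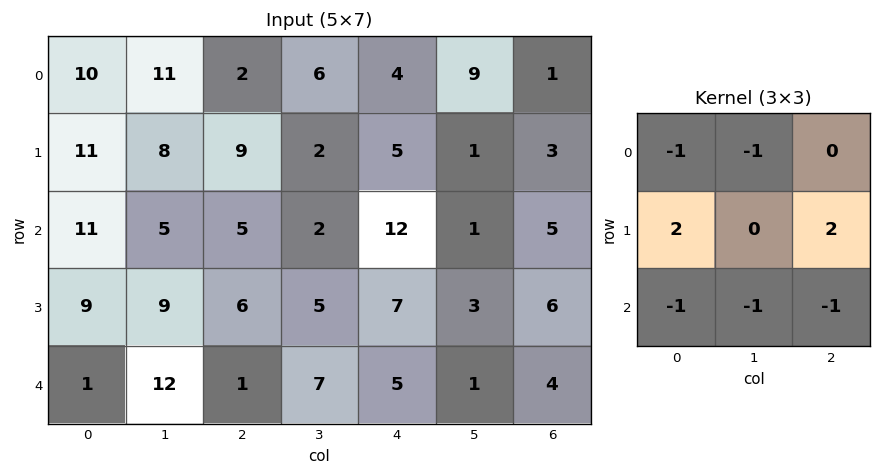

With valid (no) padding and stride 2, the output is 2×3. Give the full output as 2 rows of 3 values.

Output[0,0]: The receptive field on the input at this output position is [10 11 2 / 11 8 9 / 11 5 5]. Elementwise product with the kernel and sum: 10·-1 + 11·-1 + 11·2 + 9·2 + 11·-1 + 5·-1 + 5·-1.
Output[0,1]: The receptive field on the input at this output position is [2 6 4 / 9 2 5 / 5 2 12]. Elementwise product with the kernel and sum: 2·-1 + 6·-1 + 9·2 + 5·2 + 5·-1 + 2·-1 + 12·-1.

-2 1 -15
0 6 3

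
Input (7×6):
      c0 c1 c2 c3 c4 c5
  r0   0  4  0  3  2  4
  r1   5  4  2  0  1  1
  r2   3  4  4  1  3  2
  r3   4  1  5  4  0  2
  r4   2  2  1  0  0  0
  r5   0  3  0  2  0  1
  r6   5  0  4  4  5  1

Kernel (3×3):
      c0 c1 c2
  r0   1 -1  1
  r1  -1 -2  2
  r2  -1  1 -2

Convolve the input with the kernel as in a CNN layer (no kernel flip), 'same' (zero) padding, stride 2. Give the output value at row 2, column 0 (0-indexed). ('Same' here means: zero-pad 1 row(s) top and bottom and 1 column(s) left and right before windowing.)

-9

The receptive field on the zero-padded input at this output position is [0 4 1 / 0 2 2 / 0 0 3]. Elementwise product with the kernel and sum: 0·1 + 4·-1 + 1·1 + 0·-1 + 2·-2 + 2·2 + 0·-1 + 0·1 + 3·-2.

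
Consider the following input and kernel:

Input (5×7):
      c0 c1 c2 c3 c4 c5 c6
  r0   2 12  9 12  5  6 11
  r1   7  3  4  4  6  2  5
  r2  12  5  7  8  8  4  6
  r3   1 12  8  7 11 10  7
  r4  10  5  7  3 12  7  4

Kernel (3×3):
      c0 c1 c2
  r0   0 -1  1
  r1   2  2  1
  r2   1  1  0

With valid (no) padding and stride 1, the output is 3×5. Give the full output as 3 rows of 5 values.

38 33 30 39 38
55 52 55 50 54
51 60 51 57 70

Output[0,0]: The receptive field on the input at this output position is [2 12 9 / 7 3 4 / 12 5 7]. Elementwise product with the kernel and sum: 12·-1 + 9·1 + 7·2 + 3·2 + 4·1 + 12·1 + 5·1.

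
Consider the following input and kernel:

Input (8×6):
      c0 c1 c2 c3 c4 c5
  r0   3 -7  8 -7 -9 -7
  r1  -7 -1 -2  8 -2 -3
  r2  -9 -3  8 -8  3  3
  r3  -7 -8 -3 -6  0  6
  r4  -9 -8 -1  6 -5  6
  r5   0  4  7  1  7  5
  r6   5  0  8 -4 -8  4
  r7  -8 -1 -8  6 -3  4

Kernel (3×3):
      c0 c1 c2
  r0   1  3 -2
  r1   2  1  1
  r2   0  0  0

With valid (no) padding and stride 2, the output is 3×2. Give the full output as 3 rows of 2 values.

Output[0,0]: The receptive field on the input at this output position is [3 -7 8 / -7 -1 -2 / -9 -3 8]. Elementwise product with the kernel and sum: 3·1 + -7·3 + 8·-2 + -7·2 + -1·1 + -2·1.
Output[0,1]: The receptive field on the input at this output position is [8 -7 -9 / -2 8 -2 / 8 -8 3]. Elementwise product with the kernel and sum: 8·1 + -7·3 + -9·-2 + -2·2 + 8·1 + -2·1.

-51 7
-59 -34
-20 49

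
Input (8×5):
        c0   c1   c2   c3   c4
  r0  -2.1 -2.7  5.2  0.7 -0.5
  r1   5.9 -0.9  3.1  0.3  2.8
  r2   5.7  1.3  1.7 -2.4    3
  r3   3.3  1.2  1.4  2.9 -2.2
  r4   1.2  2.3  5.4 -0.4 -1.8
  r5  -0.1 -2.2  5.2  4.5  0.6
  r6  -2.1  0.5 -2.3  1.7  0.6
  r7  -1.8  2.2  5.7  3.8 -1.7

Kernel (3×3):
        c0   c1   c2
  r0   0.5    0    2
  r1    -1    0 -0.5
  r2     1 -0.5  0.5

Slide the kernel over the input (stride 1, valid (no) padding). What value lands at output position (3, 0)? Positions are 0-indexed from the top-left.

4.15

The receptive field on the input at this output position is [3.3 1.2 1.4 / 1.2 2.3 5.4 / -0.1 -2.2 5.2]. Elementwise product with the kernel and sum: 3.3·0.5 + 1.4·2 + 1.2·-1 + 5.4·-0.5 + -0.1·1 + -2.2·-0.5 + 5.2·0.5.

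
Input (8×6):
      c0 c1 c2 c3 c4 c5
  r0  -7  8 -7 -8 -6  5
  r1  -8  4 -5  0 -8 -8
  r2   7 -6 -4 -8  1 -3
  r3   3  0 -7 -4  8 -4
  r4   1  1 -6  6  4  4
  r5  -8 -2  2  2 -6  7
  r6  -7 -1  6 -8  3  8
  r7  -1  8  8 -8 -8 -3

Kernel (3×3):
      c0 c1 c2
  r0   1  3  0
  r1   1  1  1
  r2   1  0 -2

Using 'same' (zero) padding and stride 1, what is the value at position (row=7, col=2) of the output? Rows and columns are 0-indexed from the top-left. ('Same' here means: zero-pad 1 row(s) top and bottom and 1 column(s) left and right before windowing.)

25

The receptive field on the zero-padded input at this output position is [-1 6 -8 / 8 8 -8 / 0 0 0]. Elementwise product with the kernel and sum: -1·1 + 6·3 + 8·1 + 8·1 + -8·1 + 0·1 + 0·-2.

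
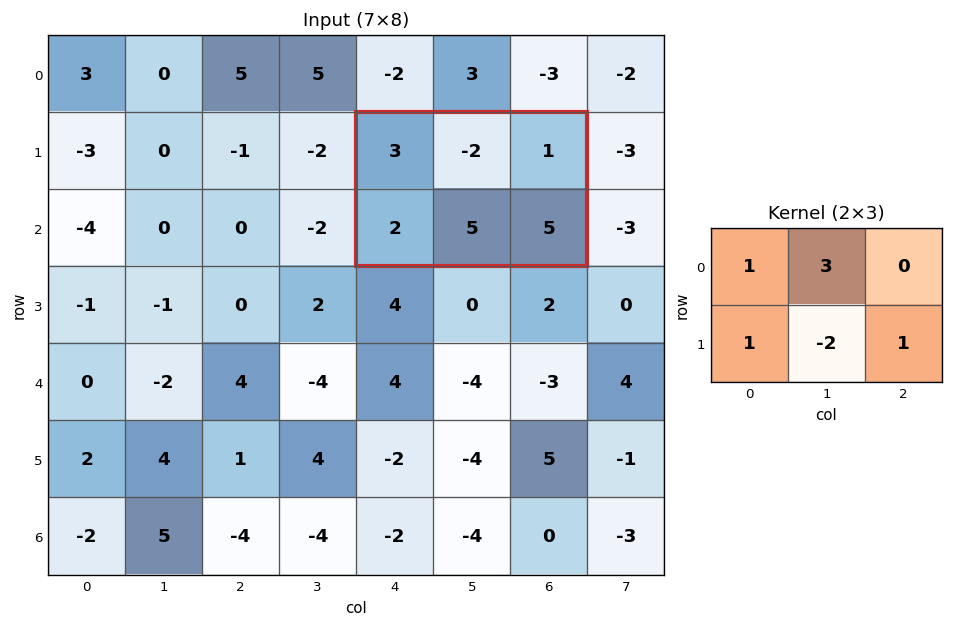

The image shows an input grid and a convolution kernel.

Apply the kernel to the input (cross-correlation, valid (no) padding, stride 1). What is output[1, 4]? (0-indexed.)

-6

The receptive field on the input at this output position is [3 -2 1 / 2 5 5]. Elementwise product with the kernel and sum: 3·1 + -2·3 + 2·1 + 5·-2 + 5·1.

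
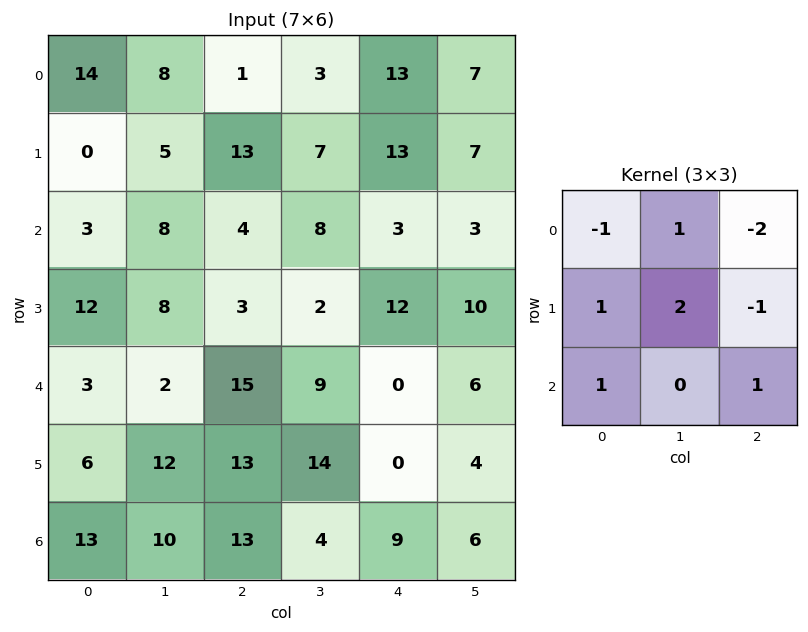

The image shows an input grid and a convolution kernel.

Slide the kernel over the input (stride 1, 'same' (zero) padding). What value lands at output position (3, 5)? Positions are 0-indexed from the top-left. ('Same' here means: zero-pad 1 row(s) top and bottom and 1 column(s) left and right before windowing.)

The receptive field on the zero-padded input at this output position is [3 3 0 / 12 10 0 / 0 6 0]. Elementwise product with the kernel and sum: 3·-1 + 3·1 + 0·-2 + 12·1 + 10·2 + 0·-1 + 0·1 + 0·1.

32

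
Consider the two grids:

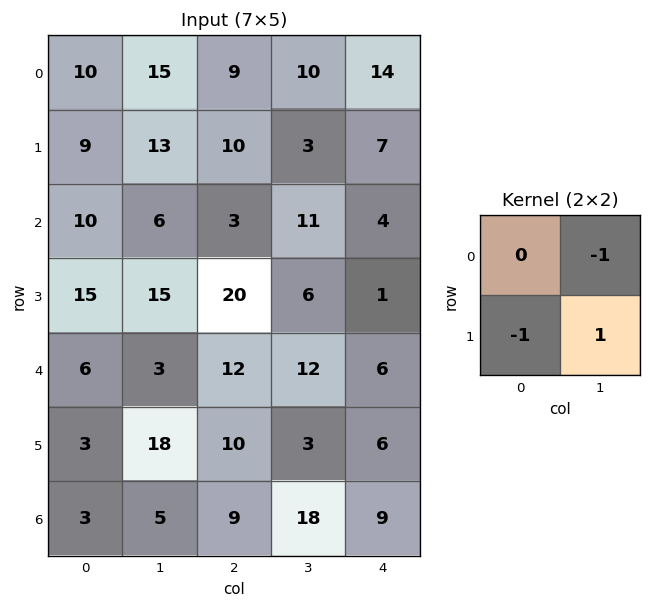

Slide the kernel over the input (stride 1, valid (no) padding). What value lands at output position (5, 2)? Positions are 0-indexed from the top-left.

The receptive field on the input at this output position is [10 3 / 9 18]. Elementwise product with the kernel and sum: 3·-1 + 9·-1 + 18·1.

6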